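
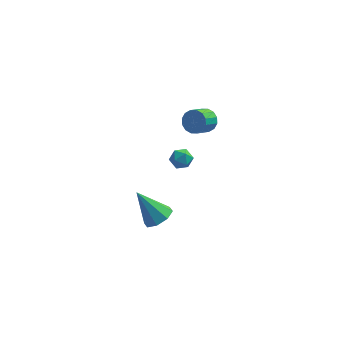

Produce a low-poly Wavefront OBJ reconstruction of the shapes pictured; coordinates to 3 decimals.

v 3.859 2.453 2.28
v 4.479 2.366 2.674
v 3.942 1.519 3.333
v 3.321 1.607 2.94
v 4.281 2.636 2.86
v 3.744 1.79 3.519
v 3.97 2.857 2.89
v 3.433 2.011 3.549
v 3.629 2.97 2.757
v 3.092 2.124 3.416
v 3.35 2.945 2.497
v 2.812 2.098 3.156
v 3.207 2.788 2.178
v 2.669 1.941 2.837
v 3.238 2.541 1.887
v 2.701 1.694 2.546
v 3.436 2.27 1.701
v 2.899 1.424 2.36
v 3.747 2.049 1.671
v 3.21 1.203 2.33
v 4.088 1.936 1.804
v 3.551 1.09 2.463
v 4.368 1.962 2.064
v 3.83 1.115 2.723
v 4.511 2.119 2.383
v 3.973 1.272 3.042
v 1.516 0.704 -4.854
v 2.055 0.158 -4.346
v 0.304 1.116 -3.126
v 2.276 0.827 -4.35
v 2.052 1.423 -4.649
v 1.514 1.599 -5.068
v 0.977 1.25 -5.362
v 0.756 0.582 -5.358
v 0.98 -0.015 -5.058
v 1.518 -0.19 -4.639
v 2.349 2.008 -0.262
v 2.985 1.925 -0.528
v 2.375 0.955 0.128
v 3.011 0.872 -0.138
v 2.913 1.298 0.401
v 2.897 1.949 0.16
v 2.463 0.931 -0.56
v 2.447 1.582 -0.801
v 3.055 1.259 -0.712
v 3.333 1.486 -0.119
v 2.027 1.394 -0.281
v 2.305 1.621 0.312
f 2 1 5
f 2 5 3
f 3 5 6
f 3 6 4
f 5 1 7
f 5 7 6
f 6 7 8
f 6 8 4
f 7 1 9
f 7 9 8
f 8 9 10
f 8 10 4
f 9 1 11
f 9 11 10
f 10 11 12
f 10 12 4
f 11 1 13
f 11 13 12
f 12 13 14
f 12 14 4
f 13 1 15
f 13 15 14
f 14 15 16
f 14 16 4
f 15 1 17
f 15 17 16
f 16 17 18
f 16 18 4
f 17 1 19
f 17 19 18
f 18 19 20
f 18 20 4
f 19 1 21
f 19 21 20
f 20 21 22
f 20 22 4
f 21 1 23
f 21 23 22
f 22 23 24
f 22 24 4
f 23 1 25
f 23 25 24
f 24 25 26
f 24 26 4
f 25 1 2
f 25 2 26
f 26 2 3
f 26 3 4
f 28 27 30
f 28 30 29
f 30 27 31
f 30 31 29
f 31 27 32
f 31 32 29
f 32 27 33
f 32 33 29
f 33 27 34
f 33 34 29
f 34 27 35
f 34 35 29
f 35 27 36
f 35 36 29
f 36 27 28
f 36 28 29
f 37 48 42
f 37 42 38
f 37 38 44
f 37 44 47
f 37 47 48
f 38 42 46
f 42 48 41
f 48 47 39
f 47 44 43
f 44 38 45
f 40 46 41
f 40 41 39
f 40 39 43
f 40 43 45
f 40 45 46
f 41 46 42
f 39 41 48
f 43 39 47
f 45 43 44
f 46 45 38



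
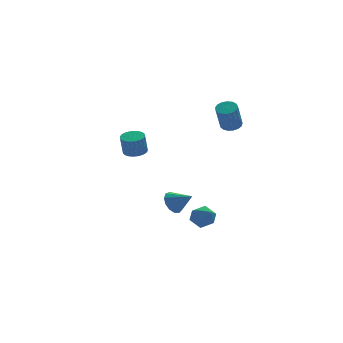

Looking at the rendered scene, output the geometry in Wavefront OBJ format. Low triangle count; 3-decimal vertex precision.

v 2.007 0.357 3.027
v 2.526 0.381 3.209
v 2.071 -0.033 4.555
v 1.553 -0.057 4.373
v 2.432 0.624 3.253
v 1.978 0.209 4.599
v 2.242 0.805 3.244
v 1.787 0.39 4.59
v 1.997 0.884 3.186
v 1.543 0.469 4.532
v 1.755 0.842 3.091
v 1.301 0.427 4.437
v 1.571 0.689 2.982
v 1.116 0.275 4.328
v 1.487 0.46 2.883
v 1.032 0.046 4.229
v 1.521 0.208 2.817
v 1.067 -0.207 4.163
v 1.668 -0.01 2.799
v 1.213 -0.425 4.145
v 1.892 -0.144 2.833
v 1.437 -0.559 4.179
v 2.142 -0.163 2.912
v 1.687 -0.578 4.258
v 2.362 -0.063 3.017
v 1.907 -0.478 4.363
v 2.5 0.133 3.124
v 2.046 -0.281 4.47
v -0.609 -0.955 -1.811
v 0.047 -0.939 -2.096
v -0.647 -2.101 -1.964
v 0.009 -2.085 -2.249
v -0.081 -1.952 -1.553
v -0.058 -1.244 -1.458
v -0.542 -1.796 -2.602
v -0.519 -1.088 -2.507
v 0.088 -1.459 -2.585
v 0.373 -1.555 -1.937
v -0.973 -1.485 -2.123
v -0.688 -1.581 -1.475
v -3.397 -0.687 2.522
v -2.899 -0.999 2.574
v -3.085 -1.125 3.61
v -3.583 -0.813 3.558
v -2.822 -0.786 2.614
v -3.009 -0.911 3.649
v -2.833 -0.557 2.639
v -3.02 -0.683 3.675
v -2.93 -0.349 2.647
v -3.117 -0.474 3.683
v -3.098 -0.192 2.636
v -3.284 -0.317 3.672
v -3.311 -0.11 2.607
v -3.498 -0.235 3.643
v -3.537 -0.116 2.566
v -3.724 -0.241 3.602
v -3.742 -0.209 2.518
v -3.929 -0.335 3.554
v -3.895 -0.375 2.47
v -4.081 -0.501 3.506
v -3.971 -0.589 2.431
v -4.158 -0.714 3.466
v -3.96 -0.817 2.405
v -4.147 -0.943 3.441
v -3.863 -1.026 2.397
v -4.05 -1.151 3.433
v -3.696 -1.183 2.408
v -3.882 -1.308 3.444
v -3.482 -1.265 2.437
v -3.669 -1.39 3.473
v -3.256 -1.259 2.478
v -3.443 -1.384 3.514
v -3.051 -1.165 2.526
v -3.238 -1.291 3.562
v -0.08 2.599 -2.874
v 0.364 2.529 -3.424
v 0.6 1.821 -2.226
v 0.504 2.833 -3.205
v 0.458 3.063 -2.881
v 0.241 3.146 -2.555
v -0.077 3.055 -2.33
v -0.397 2.819 -2.278
v -0.615 2.514 -2.416
v -0.664 2.235 -2.699
v -0.527 2.072 -3.038
v -0.248 2.077 -3.325
v 0.084 2.247 -3.469
f 2 1 5
f 2 5 3
f 3 5 6
f 3 6 4
f 5 1 7
f 5 7 6
f 6 7 8
f 6 8 4
f 7 1 9
f 7 9 8
f 8 9 10
f 8 10 4
f 9 1 11
f 9 11 10
f 10 11 12
f 10 12 4
f 11 1 13
f 11 13 12
f 12 13 14
f 12 14 4
f 13 1 15
f 13 15 14
f 14 15 16
f 14 16 4
f 15 1 17
f 15 17 16
f 16 17 18
f 16 18 4
f 17 1 19
f 17 19 18
f 18 19 20
f 18 20 4
f 19 1 21
f 19 21 20
f 20 21 22
f 20 22 4
f 21 1 23
f 21 23 22
f 22 23 24
f 22 24 4
f 23 1 25
f 23 25 24
f 24 25 26
f 24 26 4
f 25 1 27
f 25 27 26
f 26 27 28
f 26 28 4
f 27 1 2
f 27 2 28
f 28 2 3
f 28 3 4
f 29 40 34
f 29 34 30
f 29 30 36
f 29 36 39
f 29 39 40
f 30 34 38
f 34 40 33
f 40 39 31
f 39 36 35
f 36 30 37
f 32 38 33
f 32 33 31
f 32 31 35
f 32 35 37
f 32 37 38
f 33 38 34
f 31 33 40
f 35 31 39
f 37 35 36
f 38 37 30
f 42 41 45
f 42 45 43
f 43 45 46
f 43 46 44
f 45 41 47
f 45 47 46
f 46 47 48
f 46 48 44
f 47 41 49
f 47 49 48
f 48 49 50
f 48 50 44
f 49 41 51
f 49 51 50
f 50 51 52
f 50 52 44
f 51 41 53
f 51 53 52
f 52 53 54
f 52 54 44
f 53 41 55
f 53 55 54
f 54 55 56
f 54 56 44
f 55 41 57
f 55 57 56
f 56 57 58
f 56 58 44
f 57 41 59
f 57 59 58
f 58 59 60
f 58 60 44
f 59 41 61
f 59 61 60
f 60 61 62
f 60 62 44
f 61 41 63
f 61 63 62
f 62 63 64
f 62 64 44
f 63 41 65
f 63 65 64
f 64 65 66
f 64 66 44
f 65 41 67
f 65 67 66
f 66 67 68
f 66 68 44
f 67 41 69
f 67 69 68
f 68 69 70
f 68 70 44
f 69 41 71
f 69 71 70
f 70 71 72
f 70 72 44
f 71 41 73
f 71 73 72
f 72 73 74
f 72 74 44
f 73 41 42
f 73 42 74
f 74 42 43
f 74 43 44
f 76 75 78
f 76 78 77
f 78 75 79
f 78 79 77
f 79 75 80
f 79 80 77
f 80 75 81
f 80 81 77
f 81 75 82
f 81 82 77
f 82 75 83
f 82 83 77
f 83 75 84
f 83 84 77
f 84 75 85
f 84 85 77
f 85 75 86
f 85 86 77
f 86 75 87
f 86 87 77
f 87 75 76
f 87 76 77



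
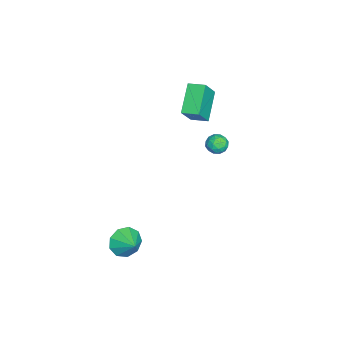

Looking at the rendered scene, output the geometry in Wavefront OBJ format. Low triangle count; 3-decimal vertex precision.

v 3.393 -2.577 -3.053
v 4.073 -2.933 -3.629
v 4.207 -1.903 -2.507
v 3.81 -2.395 -3.899
v 3.351 -1.942 -3.773
v 2.912 -1.786 -3.31
v 2.698 -2 -2.728
v 2.808 -2.484 -2.297
v 3.193 -3.011 -2.221
v 3.67 -3.335 -2.534
v 4.018 -3.304 -3.09
v -4.681 -0.004 3.029
v -3.76 -0.389 4.343
v -4.494 0.986 3.188
v -3.573 0.601 4.502
v -3.087 -0.121 1.878
v -2.166 -0.506 3.192
v -2.9 0.869 2.037
v -1.979 0.484 3.351
v 0.404 2.212 3.76
v 1.015 2.24 3.534
v 0.225 1.36 3.166
v 0.836 1.388 2.94
v 0.725 1.227 3.562
v 0.836 1.754 3.929
v 0.404 1.846 2.771
v 0.515 2.373 3.138
v 1.015 2.014 2.923
v 1.213 1.631 3.412
v 0.027 1.969 3.288
v 0.225 1.586 3.777
v 0.726 2.301 3.699
v 0.514 1.299 3.001
v 0.449 1.204 3.366
v 0.808 1.221 3.234
v 0.62 2.015 3.931
v 0.979 2.032 3.799
v 0.808 1.436 3.815
v 0.261 1.568 2.901
v 0.62 1.585 2.769
v 0.432 2.379 3.466
v 0.791 2.396 3.334
v 0.432 2.164 2.885
v 1.085 2.185 3.207
v 0.979 1.684 2.858
v 0.726 1.953 2.759
v 0.791 2.263 2.974
v 1.201 1.96 3.495
v 1.095 1.459 3.146
v 1.03 1.364 3.511
v 1.096 1.674 3.727
v 1.201 1.827 3.136
v 0.145 2.141 3.554
v 0.039 1.64 3.205
v 0.144 1.926 2.973
v 0.21 2.236 3.189
v 0.261 1.916 3.842
v 0.155 1.415 3.493
v 0.449 1.337 3.726
v 0.514 1.647 3.941
v 0.039 1.773 3.564
f 2 1 4
f 2 4 3
f 4 1 5
f 4 5 3
f 5 1 6
f 5 6 3
f 6 1 7
f 6 7 3
f 7 1 8
f 7 8 3
f 8 1 9
f 8 9 3
f 9 1 10
f 9 10 3
f 10 1 11
f 10 11 3
f 11 1 2
f 11 2 3
f 13 15 12
f 16 13 12
f 12 15 14
f 14 16 12
f 13 19 15
f 17 13 16
f 17 19 13
f 15 19 14
f 18 16 14
f 14 19 18
f 18 17 16
f 19 17 18
f 20 57 36
f 57 31 60
f 36 60 25
f 57 60 36
f 20 36 32
f 36 25 37
f 32 37 21
f 36 37 32
f 20 32 41
f 32 21 42
f 41 42 27
f 32 42 41
f 20 41 53
f 41 27 56
f 53 56 30
f 41 56 53
f 20 53 57
f 53 30 61
f 57 61 31
f 53 61 57
f 21 37 48
f 37 25 51
f 48 51 29
f 37 51 48
f 25 60 38
f 60 31 59
f 38 59 24
f 60 59 38
f 31 61 58
f 61 30 54
f 58 54 22
f 61 54 58
f 30 56 55
f 56 27 43
f 55 43 26
f 56 43 55
f 27 42 47
f 42 21 44
f 47 44 28
f 42 44 47
f 23 49 35
f 49 29 50
f 35 50 24
f 49 50 35
f 23 35 33
f 35 24 34
f 33 34 22
f 35 34 33
f 23 33 40
f 33 22 39
f 40 39 26
f 33 39 40
f 23 40 45
f 40 26 46
f 45 46 28
f 40 46 45
f 23 45 49
f 45 28 52
f 49 52 29
f 45 52 49
f 24 50 38
f 50 29 51
f 38 51 25
f 50 51 38
f 22 34 58
f 34 24 59
f 58 59 31
f 34 59 58
f 26 39 55
f 39 22 54
f 55 54 30
f 39 54 55
f 28 46 47
f 46 26 43
f 47 43 27
f 46 43 47
f 29 52 48
f 52 28 44
f 48 44 21
f 52 44 48



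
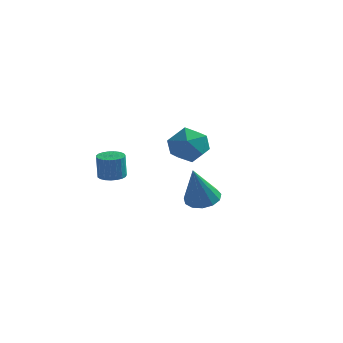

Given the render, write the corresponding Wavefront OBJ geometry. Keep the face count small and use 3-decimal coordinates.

v 3.705 0.087 1.332
v 4.09 0.689 1.619
v 3.575 -0.687 3.128
v 3.67 0.794 1.634
v 3.26 0.675 1.553
v 2.992 0.37 1.402
v 2.95 -0.026 1.229
v 3.148 -0.385 1.088
v 3.522 -0.595 1.025
v 3.955 -0.588 1.059
v 4.308 -0.367 1.18
v 4.469 -0.002 1.349
v 4.388 0.392 1.513
v 0.596 -1.808 2.831
v 1.175 -1.797 2.847
v 1.144 -1.84 3.946
v 0.564 -1.852 3.929
v 1.12 -1.562 2.855
v 1.089 -1.605 3.954
v 0.974 -1.37 2.859
v 0.943 -1.413 3.957
v 0.763 -1.254 2.857
v 0.732 -1.297 3.956
v 0.523 -1.233 2.851
v 0.492 -1.277 3.95
v 0.295 -1.312 2.842
v 0.264 -1.356 3.941
v 0.119 -1.477 2.83
v 0.088 -1.521 3.929
v 0.026 -1.699 2.819
v -0.005 -1.743 3.918
v 0.031 -1.94 2.809
v 0 -1.984 3.908
v 0.134 -2.158 2.804
v 0.103 -2.202 3.902
v 0.316 -2.316 2.803
v 0.285 -2.359 3.901
v 0.547 -2.386 2.806
v 0.516 -2.429 3.905
v 0.786 -2.356 2.814
v 0.755 -2.399 3.913
v 0.992 -2.231 2.825
v 0.961 -2.275 3.924
v 1.13 -2.033 2.837
v 1.099 -2.077 3.936
v 1.953 4.374 3.183
v 2.596 3.587 3.352
v 1.044 3.413 2.168
v 1.687 2.626 2.337
v 1.072 2.961 3.093
v 1.634 3.555 3.721
v 2.006 3.445 1.799
v 2.568 4.039 2.427
v 2.628 3.013 2.497
v 2.052 2.714 3.297
v 1.588 4.286 2.223
v 1.012 3.987 3.023
f 2 1 4
f 2 4 3
f 4 1 5
f 4 5 3
f 5 1 6
f 5 6 3
f 6 1 7
f 6 7 3
f 7 1 8
f 7 8 3
f 8 1 9
f 8 9 3
f 9 1 10
f 9 10 3
f 10 1 11
f 10 11 3
f 11 1 12
f 11 12 3
f 12 1 13
f 12 13 3
f 13 1 2
f 13 2 3
f 15 14 18
f 15 18 16
f 16 18 19
f 16 19 17
f 18 14 20
f 18 20 19
f 19 20 21
f 19 21 17
f 20 14 22
f 20 22 21
f 21 22 23
f 21 23 17
f 22 14 24
f 22 24 23
f 23 24 25
f 23 25 17
f 24 14 26
f 24 26 25
f 25 26 27
f 25 27 17
f 26 14 28
f 26 28 27
f 27 28 29
f 27 29 17
f 28 14 30
f 28 30 29
f 29 30 31
f 29 31 17
f 30 14 32
f 30 32 31
f 31 32 33
f 31 33 17
f 32 14 34
f 32 34 33
f 33 34 35
f 33 35 17
f 34 14 36
f 34 36 35
f 35 36 37
f 35 37 17
f 36 14 38
f 36 38 37
f 37 38 39
f 37 39 17
f 38 14 40
f 38 40 39
f 39 40 41
f 39 41 17
f 40 14 42
f 40 42 41
f 41 42 43
f 41 43 17
f 42 14 44
f 42 44 43
f 43 44 45
f 43 45 17
f 44 14 15
f 44 15 45
f 45 15 16
f 45 16 17
f 46 57 51
f 46 51 47
f 46 47 53
f 46 53 56
f 46 56 57
f 47 51 55
f 51 57 50
f 57 56 48
f 56 53 52
f 53 47 54
f 49 55 50
f 49 50 48
f 49 48 52
f 49 52 54
f 49 54 55
f 50 55 51
f 48 50 57
f 52 48 56
f 54 52 53
f 55 54 47



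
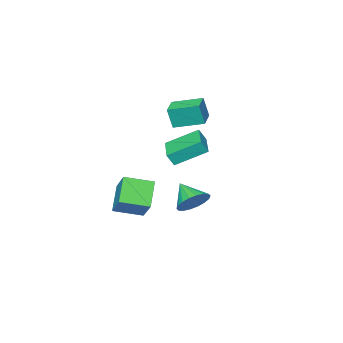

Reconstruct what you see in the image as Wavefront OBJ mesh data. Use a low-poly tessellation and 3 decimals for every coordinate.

v -1.575 0.634 -4.266
v -0.989 0.061 -4.922
v -1.765 -0.674 -3.294
v -0.673 0.235 -4.625
v -0.535 0.489 -4.258
v -0.604 0.771 -3.892
v -0.864 1.026 -3.6
v -1.266 1.203 -3.44
v -1.729 1.268 -3.443
v -2.161 1.207 -3.61
v -2.477 1.032 -3.906
v -2.615 0.779 -4.274
v -2.546 0.497 -4.64
v -2.285 0.242 -4.932
v -1.884 0.064 -5.092
v -1.421 -0 -5.089
v 1.196 1.922 0.754
v 1.527 1.701 1.471
v -0.114 3.114 1.726
v 0.216 2.892 2.443
v 2.424 3.368 0.637
v 2.754 3.146 1.354
v 1.113 4.559 1.609
v 1.444 4.338 2.326
v -0.787 0.174 2.156
v -0.556 -0.041 3.448
v -1.816 1.566 2.572
v -1.585 1.35 3.864
v 0.345 1.03 2.096
v 0.576 0.814 3.388
v -0.684 2.421 2.512
v -0.453 2.206 3.804
v 1.924 0.399 -4.247
v 0.853 -0.44 -2.979
v 2.474 1.587 -2.997
v 1.403 0.747 -1.729
v 3.237 -0.647 -3.831
v 2.166 -1.487 -2.563
v 3.787 0.54 -2.581
v 2.716 -0.299 -1.313
f 2 1 4
f 2 4 3
f 4 1 5
f 4 5 3
f 5 1 6
f 5 6 3
f 6 1 7
f 6 7 3
f 7 1 8
f 7 8 3
f 8 1 9
f 8 9 3
f 9 1 10
f 9 10 3
f 10 1 11
f 10 11 3
f 11 1 12
f 11 12 3
f 12 1 13
f 12 13 3
f 13 1 14
f 13 14 3
f 14 1 15
f 14 15 3
f 15 1 16
f 15 16 3
f 16 1 2
f 16 2 3
f 18 20 17
f 21 18 17
f 17 20 19
f 19 21 17
f 18 24 20
f 22 18 21
f 22 24 18
f 20 24 19
f 23 21 19
f 19 24 23
f 23 22 21
f 24 22 23
f 26 28 25
f 29 26 25
f 25 28 27
f 27 29 25
f 26 32 28
f 30 26 29
f 30 32 26
f 28 32 27
f 31 29 27
f 27 32 31
f 31 30 29
f 32 30 31
f 34 36 33
f 37 34 33
f 33 36 35
f 35 37 33
f 34 40 36
f 38 34 37
f 38 40 34
f 36 40 35
f 39 37 35
f 35 40 39
f 39 38 37
f 40 38 39



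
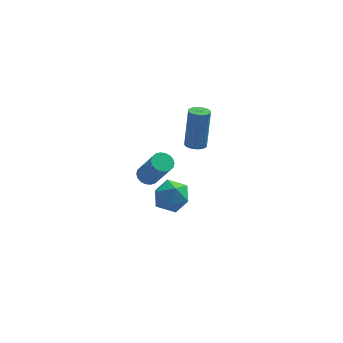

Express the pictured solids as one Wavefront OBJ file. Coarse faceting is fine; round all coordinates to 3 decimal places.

v -4.023 -4.183 0.457
v -3.479 -3.445 0.643
v -3.161 -4.515 -0.743
v -2.617 -3.777 -0.557
v -2.613 -4.517 0.016
v -3.146 -4.312 0.757
v -3.494 -3.648 -0.857
v -4.027 -3.443 -0.116
v -3.152 -3.114 -0.169
v -2.608 -3.651 0.37
v -4.032 -4.309 -0.47
v -3.488 -4.846 0.069
v -1.885 1.835 -1.444
v -1.447 2.129 -1.56
v -1.237 2.638 0.529
v -1.675 2.345 0.644
v -1.612 2.281 -1.58
v -1.401 2.79 0.508
v -1.823 2.355 -1.577
v -1.613 2.864 0.511
v -2.046 2.34 -1.551
v -1.836 2.849 0.538
v -2.241 2.237 -1.506
v -2.03 2.746 0.582
v -2.374 2.065 -1.451
v -2.164 2.574 0.638
v -2.423 1.853 -1.395
v -2.212 2.362 0.694
v -2.378 1.638 -1.347
v -2.168 2.148 0.742
v -2.249 1.458 -1.316
v -2.039 1.967 0.773
v -2.056 1.342 -1.307
v -1.846 1.851 0.782
v -1.834 1.312 -1.322
v -1.624 1.821 0.767
v -1.621 1.372 -1.358
v -1.411 1.881 0.731
v -1.454 1.513 -1.409
v -1.243 2.022 0.68
v -1.361 1.709 -1.466
v -1.15 2.218 0.622
v -1.358 1.927 -1.52
v -1.148 2.436 0.569
v -4.241 -0.375 -1.687
v -3.769 -0.541 -1.96
v -3.107 -1.351 -0.326
v -3.579 -1.185 -0.053
v -3.705 -0.311 -1.872
v -3.044 -1.122 -0.238
v -3.748 -0.095 -1.747
v -3.087 -0.905 -0.114
v -3.888 0.067 -1.611
v -3.227 -0.744 0.023
v -4.098 0.14 -1.489
v -3.437 -0.67 0.145
v -4.336 0.112 -1.407
v -3.675 -0.698 0.227
v -4.556 -0.012 -1.38
v -3.894 -0.823 0.254
v -4.713 -0.209 -1.414
v -4.051 -1.019 0.22
v -4.776 -0.438 -1.502
v -4.115 -1.249 0.132
v -4.733 -0.655 -1.626
v -4.072 -1.465 0.007
v -4.593 -0.816 -1.763
v -3.932 -1.627 -0.129
v -4.383 -0.89 -1.885
v -3.722 -1.7 -0.251
v -4.145 -0.862 -1.967
v -3.484 -1.672 -0.333
v -3.926 -0.737 -1.994
v -3.264 -1.548 -0.36
f 1 12 6
f 1 6 2
f 1 2 8
f 1 8 11
f 1 11 12
f 2 6 10
f 6 12 5
f 12 11 3
f 11 8 7
f 8 2 9
f 4 10 5
f 4 5 3
f 4 3 7
f 4 7 9
f 4 9 10
f 5 10 6
f 3 5 12
f 7 3 11
f 9 7 8
f 10 9 2
f 14 13 17
f 14 17 15
f 15 17 18
f 15 18 16
f 17 13 19
f 17 19 18
f 18 19 20
f 18 20 16
f 19 13 21
f 19 21 20
f 20 21 22
f 20 22 16
f 21 13 23
f 21 23 22
f 22 23 24
f 22 24 16
f 23 13 25
f 23 25 24
f 24 25 26
f 24 26 16
f 25 13 27
f 25 27 26
f 26 27 28
f 26 28 16
f 27 13 29
f 27 29 28
f 28 29 30
f 28 30 16
f 29 13 31
f 29 31 30
f 30 31 32
f 30 32 16
f 31 13 33
f 31 33 32
f 32 33 34
f 32 34 16
f 33 13 35
f 33 35 34
f 34 35 36
f 34 36 16
f 35 13 37
f 35 37 36
f 36 37 38
f 36 38 16
f 37 13 39
f 37 39 38
f 38 39 40
f 38 40 16
f 39 13 41
f 39 41 40
f 40 41 42
f 40 42 16
f 41 13 43
f 41 43 42
f 42 43 44
f 42 44 16
f 43 13 14
f 43 14 44
f 44 14 15
f 44 15 16
f 46 45 49
f 46 49 47
f 47 49 50
f 47 50 48
f 49 45 51
f 49 51 50
f 50 51 52
f 50 52 48
f 51 45 53
f 51 53 52
f 52 53 54
f 52 54 48
f 53 45 55
f 53 55 54
f 54 55 56
f 54 56 48
f 55 45 57
f 55 57 56
f 56 57 58
f 56 58 48
f 57 45 59
f 57 59 58
f 58 59 60
f 58 60 48
f 59 45 61
f 59 61 60
f 60 61 62
f 60 62 48
f 61 45 63
f 61 63 62
f 62 63 64
f 62 64 48
f 63 45 65
f 63 65 64
f 64 65 66
f 64 66 48
f 65 45 67
f 65 67 66
f 66 67 68
f 66 68 48
f 67 45 69
f 67 69 68
f 68 69 70
f 68 70 48
f 69 45 71
f 69 71 70
f 70 71 72
f 70 72 48
f 71 45 73
f 71 73 72
f 72 73 74
f 72 74 48
f 73 45 46
f 73 46 74
f 74 46 47
f 74 47 48



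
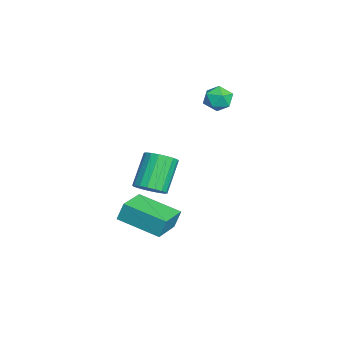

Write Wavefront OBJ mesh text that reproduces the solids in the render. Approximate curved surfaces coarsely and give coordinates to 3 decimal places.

v 4.323 -3.247 0.014
v 4.743 -3.665 0.491
v 3.696 -3.151 1.862
v 3.277 -2.733 1.386
v 4.898 -3.365 0.497
v 3.851 -2.851 1.869
v 4.94 -3.041 0.408
v 3.893 -2.527 1.779
v 4.86 -2.758 0.241
v 3.813 -2.244 1.612
v 4.673 -2.572 0.029
v 3.626 -2.058 1.4
v 4.417 -2.52 -0.186
v 3.371 -2.006 1.185
v 4.143 -2.612 -0.362
v 3.096 -2.098 1.01
v 3.904 -2.829 -0.462
v 2.857 -2.315 0.909
v 3.749 -3.129 -0.469
v 2.702 -2.615 0.903
v 3.707 -3.453 -0.379
v 2.66 -2.939 0.992
v 3.787 -3.736 -0.212
v 2.74 -3.222 1.159
v 3.974 -3.922 0
v 2.927 -3.408 1.371
v 4.229 -3.974 0.215
v 3.183 -3.46 1.586
v 4.504 -3.882 0.39
v 3.457 -3.368 1.762
v 1.22 -3.959 -3.135
v 1.174 -3.653 -2.216
v 2.19 -2.156 -3.687
v 2.144 -1.85 -2.768
v 2.676 -4.65 -2.832
v 2.63 -4.344 -1.913
v 3.646 -2.847 -3.384
v 3.6 -2.541 -2.465
v -1.148 0.131 3
v -0.742 0.387 2.414
v -0.258 -0.667 3.266
v 0.148 -0.411 2.68
v 0.039 0.029 3.287
v -0.511 0.522 3.122
v -0.489 -0.802 2.558
v -1.039 -0.309 2.393
v -0.335 -0.19 2.141
v -0.009 0.324 2.591
v -0.991 -0.604 3.089
v -0.665 -0.09 3.539
f 2 1 5
f 2 5 3
f 3 5 6
f 3 6 4
f 5 1 7
f 5 7 6
f 6 7 8
f 6 8 4
f 7 1 9
f 7 9 8
f 8 9 10
f 8 10 4
f 9 1 11
f 9 11 10
f 10 11 12
f 10 12 4
f 11 1 13
f 11 13 12
f 12 13 14
f 12 14 4
f 13 1 15
f 13 15 14
f 14 15 16
f 14 16 4
f 15 1 17
f 15 17 16
f 16 17 18
f 16 18 4
f 17 1 19
f 17 19 18
f 18 19 20
f 18 20 4
f 19 1 21
f 19 21 20
f 20 21 22
f 20 22 4
f 21 1 23
f 21 23 22
f 22 23 24
f 22 24 4
f 23 1 25
f 23 25 24
f 24 25 26
f 24 26 4
f 25 1 27
f 25 27 26
f 26 27 28
f 26 28 4
f 27 1 29
f 27 29 28
f 28 29 30
f 28 30 4
f 29 1 2
f 29 2 30
f 30 2 3
f 30 3 4
f 32 34 31
f 35 32 31
f 31 34 33
f 33 35 31
f 32 38 34
f 36 32 35
f 36 38 32
f 34 38 33
f 37 35 33
f 33 38 37
f 37 36 35
f 38 36 37
f 39 50 44
f 39 44 40
f 39 40 46
f 39 46 49
f 39 49 50
f 40 44 48
f 44 50 43
f 50 49 41
f 49 46 45
f 46 40 47
f 42 48 43
f 42 43 41
f 42 41 45
f 42 45 47
f 42 47 48
f 43 48 44
f 41 43 50
f 45 41 49
f 47 45 46
f 48 47 40



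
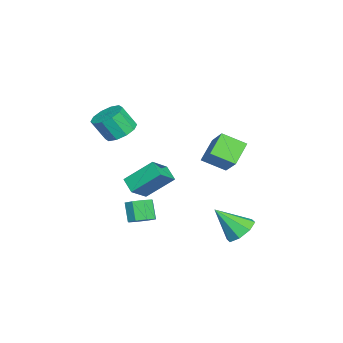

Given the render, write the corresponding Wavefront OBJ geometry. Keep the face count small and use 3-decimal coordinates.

v 3.562 -1.693 -3.642
v 4.252 -1.914 -3.257
v 3.548 -2.227 -2.174
v 2.858 -2.007 -2.558
v 4.113 -1.308 -3.173
v 3.409 -1.621 -2.089
v 3.652 -0.928 -3.363
v 2.947 -1.241 -2.279
v 3.138 -0.996 -3.716
v 2.433 -1.309 -2.632
v 2.872 -1.473 -4.026
v 2.168 -1.786 -2.943
v 3.011 -2.079 -4.111
v 2.307 -2.392 -3.027
v 3.473 -2.459 -3.921
v 2.768 -2.772 -2.837
v 3.987 -2.391 -3.568
v 3.282 -2.704 -2.484
v -0.325 0.924 -0.748
v -1.556 1.375 0.238
v -0.385 2.349 -1.474
v -1.615 2.8 -0.487
v 1.015 1.66 0.587
v -0.215 2.111 1.574
v 0.956 3.085 -0.138
v -0.275 3.536 0.848
v 2.843 3.684 -4.319
v 3.64 3.194 -4.797
v 2.877 2.216 -2.761
v 3.89 3.753 -4.276
v 3.527 4.271 -3.78
v 2.764 4.445 -3.6
v 2.047 4.173 -3.84
v 1.796 3.615 -4.361
v 2.159 3.097 -4.857
v 2.923 2.923 -5.038
v 0.965 -3.241 -1.994
v 0.664 -1.639 -0.591
v -0.116 -2.622 -2.932
v -0.417 -1.02 -1.53
v 1.757 -2.64 -2.51
v 1.456 -1.038 -1.108
v 0.676 -2.021 -3.449
v 0.375 -0.419 -2.046
v 1.661 -3.194 2.205
v 2.436 -3.737 1.825
v 2.534 -4.529 3.154
v 1.759 -3.986 3.535
v 2.676 -3.229 2.11
v 2.774 -4.02 3.44
v 2.528 -2.707 2.432
v 2.626 -3.498 3.761
v 2.049 -2.371 2.667
v 2.147 -3.163 3.996
v 1.422 -2.35 2.726
v 1.519 -3.142 4.055
v 0.886 -2.651 2.586
v 0.984 -3.443 3.915
v 0.646 -3.16 2.3
v 0.744 -3.951 3.63
v 0.794 -3.682 1.979
v 0.892 -4.473 3.308
v 1.273 -4.017 1.744
v 1.371 -4.809 3.073
v 1.901 -4.038 1.685
v 1.998 -4.83 3.014
f 2 1 5
f 2 5 3
f 3 5 6
f 3 6 4
f 5 1 7
f 5 7 6
f 6 7 8
f 6 8 4
f 7 1 9
f 7 9 8
f 8 9 10
f 8 10 4
f 9 1 11
f 9 11 10
f 10 11 12
f 10 12 4
f 11 1 13
f 11 13 12
f 12 13 14
f 12 14 4
f 13 1 15
f 13 15 14
f 14 15 16
f 14 16 4
f 15 1 17
f 15 17 16
f 16 17 18
f 16 18 4
f 17 1 2
f 17 2 18
f 18 2 3
f 18 3 4
f 20 22 19
f 23 20 19
f 19 22 21
f 21 23 19
f 20 26 22
f 24 20 23
f 24 26 20
f 22 26 21
f 25 23 21
f 21 26 25
f 25 24 23
f 26 24 25
f 28 27 30
f 28 30 29
f 30 27 31
f 30 31 29
f 31 27 32
f 31 32 29
f 32 27 33
f 32 33 29
f 33 27 34
f 33 34 29
f 34 27 35
f 34 35 29
f 35 27 36
f 35 36 29
f 36 27 28
f 36 28 29
f 38 40 37
f 41 38 37
f 37 40 39
f 39 41 37
f 38 44 40
f 42 38 41
f 42 44 38
f 40 44 39
f 43 41 39
f 39 44 43
f 43 42 41
f 44 42 43
f 46 45 49
f 46 49 47
f 47 49 50
f 47 50 48
f 49 45 51
f 49 51 50
f 50 51 52
f 50 52 48
f 51 45 53
f 51 53 52
f 52 53 54
f 52 54 48
f 53 45 55
f 53 55 54
f 54 55 56
f 54 56 48
f 55 45 57
f 55 57 56
f 56 57 58
f 56 58 48
f 57 45 59
f 57 59 58
f 58 59 60
f 58 60 48
f 59 45 61
f 59 61 60
f 60 61 62
f 60 62 48
f 61 45 63
f 61 63 62
f 62 63 64
f 62 64 48
f 63 45 65
f 63 65 64
f 64 65 66
f 64 66 48
f 65 45 46
f 65 46 66
f 66 46 47
f 66 47 48



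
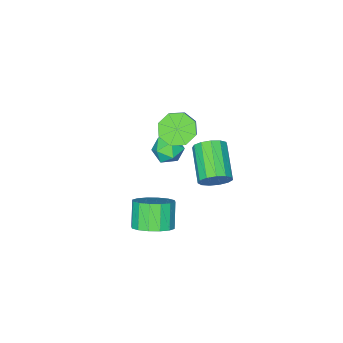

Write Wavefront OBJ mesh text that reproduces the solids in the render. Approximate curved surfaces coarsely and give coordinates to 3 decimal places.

v -2.697 -0.594 1.836
v -2.251 -1.293 2.024
v -1.357 -0.365 3.352
v -1.803 0.334 3.164
v -1.961 -0.926 1.572
v -1.066 0.002 2.9
v -2.101 -0.365 1.275
v -1.207 0.563 2.602
v -2.591 0.062 1.306
v -1.697 0.99 2.634
v -3.143 0.105 1.648
v -2.249 1.033 2.976
v -3.434 -0.262 2.1
v -2.539 0.666 3.428
v -3.293 -0.823 2.398
v -2.399 0.105 3.725
v -2.803 -1.25 2.366
v -1.909 -0.322 3.694
v -2.721 -0.639 -0.617
v -2.304 -0.474 0.031
v -2.916 -1.826 -0.191
v -2.499 -1.661 0.457
v -3.203 -1.324 0.345
v -3.083 -0.591 0.082
v -2.137 -1.709 -0.242
v -2.017 -0.976 -0.505
v -1.943 -1.136 0.263
v -2.602 -0.898 0.626
v -2.618 -1.402 -0.786
v -3.277 -1.164 -0.423
v 1.288 2.275 -0.032
v 1.875 2.673 0.539
v 1.299 2.082 1.543
v 0.712 1.685 0.972
v 1.514 2.973 0.507
v 0.937 2.382 1.512
v 1.091 3.086 0.332
v 0.515 2.495 1.336
v 0.722 2.982 0.058
v 0.145 2.391 1.063
v 0.505 2.689 -0.239
v -0.072 2.098 0.765
v 0.497 2.285 -0.481
v -0.08 1.694 0.523
v 0.701 1.878 -0.603
v 0.125 1.287 0.401
v 1.063 1.578 -0.572
v 0.486 0.987 0.433
v 1.485 1.465 -0.396
v 0.909 0.874 0.608
v 1.855 1.569 -0.123
v 1.278 0.978 0.882
v 2.072 1.862 0.175
v 1.495 1.271 1.179
v 2.08 2.266 0.417
v 1.503 1.675 1.421
v -3.404 1.053 -1.247
v -3.046 0.546 -1.72
v -4.019 -0.88 -0.925
v -4.376 -0.373 -0.453
v -2.797 0.576 -1.36
v -3.769 -0.85 -0.565
v -2.74 0.758 -0.964
v -3.712 -0.668 -0.169
v -2.894 1.034 -0.658
v -3.866 -0.392 0.137
v -3.209 1.315 -0.539
v -4.182 -0.111 0.256
v -3.587 1.514 -0.645
v -4.559 0.088 0.15
v -3.906 1.566 -0.943
v -4.879 0.14 -0.148
v -4.066 1.455 -1.337
v -5.039 0.029 -0.542
v -4.016 1.216 -1.703
v -4.988 -0.209 -0.908
v -3.771 0.926 -1.924
v -4.743 -0.5 -1.129
v -3.41 0.676 -1.93
v -4.382 -0.75 -1.136
f 2 1 5
f 2 5 3
f 3 5 6
f 3 6 4
f 5 1 7
f 5 7 6
f 6 7 8
f 6 8 4
f 7 1 9
f 7 9 8
f 8 9 10
f 8 10 4
f 9 1 11
f 9 11 10
f 10 11 12
f 10 12 4
f 11 1 13
f 11 13 12
f 12 13 14
f 12 14 4
f 13 1 15
f 13 15 14
f 14 15 16
f 14 16 4
f 15 1 17
f 15 17 16
f 16 17 18
f 16 18 4
f 17 1 2
f 17 2 18
f 18 2 3
f 18 3 4
f 19 30 24
f 19 24 20
f 19 20 26
f 19 26 29
f 19 29 30
f 20 24 28
f 24 30 23
f 30 29 21
f 29 26 25
f 26 20 27
f 22 28 23
f 22 23 21
f 22 21 25
f 22 25 27
f 22 27 28
f 23 28 24
f 21 23 30
f 25 21 29
f 27 25 26
f 28 27 20
f 32 31 35
f 32 35 33
f 33 35 36
f 33 36 34
f 35 31 37
f 35 37 36
f 36 37 38
f 36 38 34
f 37 31 39
f 37 39 38
f 38 39 40
f 38 40 34
f 39 31 41
f 39 41 40
f 40 41 42
f 40 42 34
f 41 31 43
f 41 43 42
f 42 43 44
f 42 44 34
f 43 31 45
f 43 45 44
f 44 45 46
f 44 46 34
f 45 31 47
f 45 47 46
f 46 47 48
f 46 48 34
f 47 31 49
f 47 49 48
f 48 49 50
f 48 50 34
f 49 31 51
f 49 51 50
f 50 51 52
f 50 52 34
f 51 31 53
f 51 53 52
f 52 53 54
f 52 54 34
f 53 31 55
f 53 55 54
f 54 55 56
f 54 56 34
f 55 31 32
f 55 32 56
f 56 32 33
f 56 33 34
f 58 57 61
f 58 61 59
f 59 61 62
f 59 62 60
f 61 57 63
f 61 63 62
f 62 63 64
f 62 64 60
f 63 57 65
f 63 65 64
f 64 65 66
f 64 66 60
f 65 57 67
f 65 67 66
f 66 67 68
f 66 68 60
f 67 57 69
f 67 69 68
f 68 69 70
f 68 70 60
f 69 57 71
f 69 71 70
f 70 71 72
f 70 72 60
f 71 57 73
f 71 73 72
f 72 73 74
f 72 74 60
f 73 57 75
f 73 75 74
f 74 75 76
f 74 76 60
f 75 57 77
f 75 77 76
f 76 77 78
f 76 78 60
f 77 57 79
f 77 79 78
f 78 79 80
f 78 80 60
f 79 57 58
f 79 58 80
f 80 58 59
f 80 59 60



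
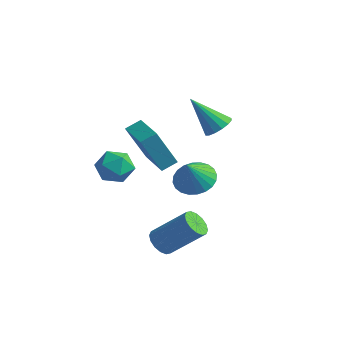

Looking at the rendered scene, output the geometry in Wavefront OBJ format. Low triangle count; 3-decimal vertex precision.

v -0.771 2.325 0.124
v -0.188 2.249 0.557
v -1.969 1.855 1.656
v -0.288 2.612 0.59
v -0.517 2.898 0.499
v -0.815 3.031 0.307
v -1.101 2.974 0.066
v -1.298 2.744 -0.159
v -1.355 2.401 -0.308
v -1.255 2.038 -0.342
v -1.026 1.752 -0.25
v -0.728 1.62 -0.059
v -0.442 1.676 0.182
v -0.245 1.906 0.407
v 0.333 -2.962 -3.958
v 0.753 -3.499 -4.063
v 2.047 -2.756 -2.687
v 1.627 -2.218 -2.582
v 0.86 -3.251 -4.297
v 2.154 -2.508 -2.921
v 0.825 -2.925 -4.44
v 2.119 -2.182 -3.064
v 0.658 -2.61 -4.454
v 1.953 -1.867 -3.078
v 0.405 -2.388 -4.335
v 1.699 -1.645 -2.959
v 0.132 -2.32 -4.115
v 1.426 -1.577 -2.739
v -0.087 -2.424 -3.853
v 1.207 -1.681 -2.477
v -0.194 -2.672 -3.619
v 1.1 -1.929 -2.243
v -0.159 -2.998 -3.476
v 1.135 -2.255 -2.1
v 0.007 -3.313 -3.462
v 1.302 -2.57 -2.086
v 0.261 -3.535 -3.581
v 1.555 -2.792 -2.205
v 0.534 -3.603 -3.801
v 1.828 -2.86 -2.425
v -4.041 1.342 -2.612
v -4.614 0.605 -0.653
v -3.713 2.029 -2.258
v -4.287 1.293 -0.299
v -2.453 0.507 -2.461
v -3.027 -0.229 -0.502
v -2.126 1.195 -2.107
v -2.699 0.458 -0.148
v -2.346 2.679 -4.026
v -1.334 2.661 -4.152
v -2.194 1.901 -2.694
v -1.381 3 -3.949
v -1.575 3.29 -3.757
v -1.886 3.487 -3.606
v -2.267 3.561 -3.519
v -2.66 3.501 -3.51
v -3.006 3.316 -3.579
v -3.251 3.034 -3.716
v -3.358 2.697 -3.9
v -3.311 2.359 -4.103
v -3.117 2.069 -4.295
v -2.806 1.871 -4.445
v -2.425 1.797 -4.532
v -2.032 1.857 -4.542
v -1.686 2.043 -4.473
v -1.441 2.325 -4.336
v -3.279 -2.151 -1.736
v -2.765 -1.424 -1.447
v -2.855 -2.936 -0.513
v -2.341 -2.209 -0.224
v -3.275 -2.152 -0.221
v -3.537 -1.667 -0.977
v -2.083 -2.693 -0.983
v -2.345 -2.208 -1.739
v -2.026 -1.759 -0.982
v -2.762 -1.425 -0.512
v -2.858 -2.935 -1.448
v -3.594 -2.601 -0.978
f 2 1 4
f 2 4 3
f 4 1 5
f 4 5 3
f 5 1 6
f 5 6 3
f 6 1 7
f 6 7 3
f 7 1 8
f 7 8 3
f 8 1 9
f 8 9 3
f 9 1 10
f 9 10 3
f 10 1 11
f 10 11 3
f 11 1 12
f 11 12 3
f 12 1 13
f 12 13 3
f 13 1 14
f 13 14 3
f 14 1 2
f 14 2 3
f 16 15 19
f 16 19 17
f 17 19 20
f 17 20 18
f 19 15 21
f 19 21 20
f 20 21 22
f 20 22 18
f 21 15 23
f 21 23 22
f 22 23 24
f 22 24 18
f 23 15 25
f 23 25 24
f 24 25 26
f 24 26 18
f 25 15 27
f 25 27 26
f 26 27 28
f 26 28 18
f 27 15 29
f 27 29 28
f 28 29 30
f 28 30 18
f 29 15 31
f 29 31 30
f 30 31 32
f 30 32 18
f 31 15 33
f 31 33 32
f 32 33 34
f 32 34 18
f 33 15 35
f 33 35 34
f 34 35 36
f 34 36 18
f 35 15 37
f 35 37 36
f 36 37 38
f 36 38 18
f 37 15 39
f 37 39 38
f 38 39 40
f 38 40 18
f 39 15 16
f 39 16 40
f 40 16 17
f 40 17 18
f 42 44 41
f 45 42 41
f 41 44 43
f 43 45 41
f 42 48 44
f 46 42 45
f 46 48 42
f 44 48 43
f 47 45 43
f 43 48 47
f 47 46 45
f 48 46 47
f 50 49 52
f 50 52 51
f 52 49 53
f 52 53 51
f 53 49 54
f 53 54 51
f 54 49 55
f 54 55 51
f 55 49 56
f 55 56 51
f 56 49 57
f 56 57 51
f 57 49 58
f 57 58 51
f 58 49 59
f 58 59 51
f 59 49 60
f 59 60 51
f 60 49 61
f 60 61 51
f 61 49 62
f 61 62 51
f 62 49 63
f 62 63 51
f 63 49 64
f 63 64 51
f 64 49 65
f 64 65 51
f 65 49 66
f 65 66 51
f 66 49 50
f 66 50 51
f 67 78 72
f 67 72 68
f 67 68 74
f 67 74 77
f 67 77 78
f 68 72 76
f 72 78 71
f 78 77 69
f 77 74 73
f 74 68 75
f 70 76 71
f 70 71 69
f 70 69 73
f 70 73 75
f 70 75 76
f 71 76 72
f 69 71 78
f 73 69 77
f 75 73 74
f 76 75 68



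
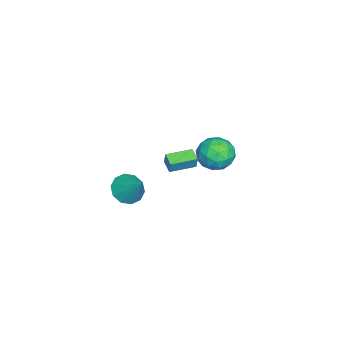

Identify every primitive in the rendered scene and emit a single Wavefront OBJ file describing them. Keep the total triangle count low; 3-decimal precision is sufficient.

v -3.68 1.175 -2.993
v -2.818 0.268 -3.005
v -5.122 -0.188 -3.395
v -4.26 -1.095 -3.407
v -4.554 -0.527 -2.332
v -3.664 0.316 -2.084
v -4.276 -0.236 -4.316
v -3.386 0.607 -4.068
v -3.187 -0.604 -3.823
v -3.359 -0.784 -2.597
v -4.581 0.864 -3.803
v -4.753 0.684 -2.577
v -3.123 0.842 -2.964
v -4.817 -0.762 -3.436
v -4.99 -0.428 -2.804
v -4.484 -0.961 -2.812
v -3.62 0.869 -2.422
v -3.113 0.336 -2.429
v -4.133 -0.131 -2.034
v -4.827 -0.256 -3.971
v -4.32 -0.789 -3.978
v -3.456 1.041 -3.588
v -2.95 0.508 -3.596
v -3.807 0.211 -4.366
v -2.833 -0.204 -3.452
v -3.68 -1.006 -3.688
v -3.69 -0.5 -4.222
v -3.166 -0.005 -4.076
v -2.934 -0.31 -2.731
v -3.781 -1.112 -2.967
v -3.954 -0.778 -2.336
v -3.431 -0.282 -2.189
v -3.15 -0.823 -3.212
v -4.159 1.192 -3.433
v -5.006 0.39 -3.669
v -4.509 0.362 -4.211
v -3.986 0.858 -4.064
v -4.26 1.086 -2.712
v -5.107 0.284 -2.948
v -4.774 0.085 -2.324
v -4.25 0.58 -2.178
v -4.79 0.903 -3.188
v 3.473 -3.572 -0.984
v 4.136 -3.239 -1.698
v 4.387 -2.548 0.344
v 3.648 -2.83 -1.677
v 3.093 -2.705 -1.391
v 2.683 -2.911 -0.949
v 2.575 -3.37 -0.521
v 2.81 -3.906 -0.27
v 3.298 -4.314 -0.291
v 3.852 -4.439 -0.577
v 4.262 -4.233 -1.018
v 4.371 -3.774 -1.446
v 0.48 -0.609 -0.115
v 0.69 -0.498 0.701
v 1.195 -0.177 -0.358
v 1.405 -0.066 0.459
v 1.295 -1.974 -0.139
v 1.505 -1.863 0.678
v 2.01 -1.542 -0.381
v 2.22 -1.431 0.435
f 1 38 17
f 38 12 41
f 17 41 6
f 38 41 17
f 1 17 13
f 17 6 18
f 13 18 2
f 17 18 13
f 1 13 22
f 13 2 23
f 22 23 8
f 13 23 22
f 1 22 34
f 22 8 37
f 34 37 11
f 22 37 34
f 1 34 38
f 34 11 42
f 38 42 12
f 34 42 38
f 2 18 29
f 18 6 32
f 29 32 10
f 18 32 29
f 6 41 19
f 41 12 40
f 19 40 5
f 41 40 19
f 12 42 39
f 42 11 35
f 39 35 3
f 42 35 39
f 11 37 36
f 37 8 24
f 36 24 7
f 37 24 36
f 8 23 28
f 23 2 25
f 28 25 9
f 23 25 28
f 4 30 16
f 30 10 31
f 16 31 5
f 30 31 16
f 4 16 14
f 16 5 15
f 14 15 3
f 16 15 14
f 4 14 21
f 14 3 20
f 21 20 7
f 14 20 21
f 4 21 26
f 21 7 27
f 26 27 9
f 21 27 26
f 4 26 30
f 26 9 33
f 30 33 10
f 26 33 30
f 5 31 19
f 31 10 32
f 19 32 6
f 31 32 19
f 3 15 39
f 15 5 40
f 39 40 12
f 15 40 39
f 7 20 36
f 20 3 35
f 36 35 11
f 20 35 36
f 9 27 28
f 27 7 24
f 28 24 8
f 27 24 28
f 10 33 29
f 33 9 25
f 29 25 2
f 33 25 29
f 44 43 46
f 44 46 45
f 46 43 47
f 46 47 45
f 47 43 48
f 47 48 45
f 48 43 49
f 48 49 45
f 49 43 50
f 49 50 45
f 50 43 51
f 50 51 45
f 51 43 52
f 51 52 45
f 52 43 53
f 52 53 45
f 53 43 54
f 53 54 45
f 54 43 44
f 54 44 45
f 56 58 55
f 59 56 55
f 55 58 57
f 57 59 55
f 56 62 58
f 60 56 59
f 60 62 56
f 58 62 57
f 61 59 57
f 57 62 61
f 61 60 59
f 62 60 61



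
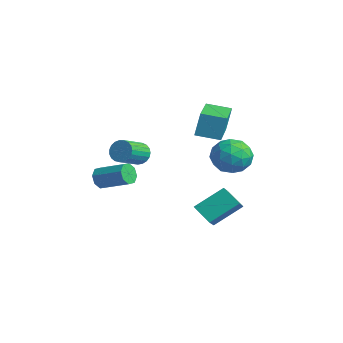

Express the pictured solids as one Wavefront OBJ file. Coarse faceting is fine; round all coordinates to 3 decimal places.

v -1.633 1.424 1.788
v -1.646 1.707 2.933
v -0.97 2.278 1.585
v -0.983 2.561 2.73
v 0.043 0.199 2.11
v 0.03 0.482 3.255
v 0.706 1.053 1.907
v 0.693 1.336 3.052
v -1.109 3.16 -0.585
v -0.407 3.293 0.067
v -1.333 1.707 -0.047
v -0.631 1.84 0.605
v -1.466 2.322 0.688
v -1.328 3.219 0.355
v -0.412 1.781 -0.335
v -0.274 2.678 -0.668
v 0.023 2.441 0.222
v -0.628 2.775 0.854
v -1.112 2.225 -0.834
v -1.763 2.559 -0.202
v -0.739 3.354 -0.306
v -1.001 1.646 0.326
v -1.492 1.929 0.375
v -1.08 2.007 0.758
v -1.28 3.311 -0.137
v -0.867 3.389 0.247
v -1.489 2.818 0.611
v -0.873 1.611 -0.227
v -0.46 1.689 0.157
v -0.66 2.993 -0.738
v -0.248 3.071 -0.355
v -0.251 2.182 -0.591
v -0.073 2.931 0.168
v -0.204 2.078 0.484
v -0.076 2.042 -0.069
v 0.005 2.57 -0.264
v -0.456 3.128 0.54
v -0.587 2.274 0.856
v -1.078 2.557 0.904
v -0.997 3.085 0.709
v -0.203 2.627 0.63
v -1.153 2.726 -0.836
v -1.284 1.872 -0.52
v -0.743 1.915 -0.689
v -0.662 2.443 -0.884
v -1.536 2.922 -0.464
v -1.667 2.069 -0.148
v -1.745 2.43 0.284
v -1.664 2.958 0.089
v -1.537 2.373 -0.61
v -0.132 1.235 -3.45
v -0.949 0.959 -2.832
v 0.132 2.497 -2.537
v -0.685 2.222 -1.92
v 0.545 0.638 -2.82
v -0.272 0.363 -2.203
v 0.809 1.901 -1.908
v -0.008 1.625 -1.29
v -0.291 -2.152 1.462
v 0.105 -2.201 1.069
v 0.527 -3.238 1.625
v 0.131 -3.188 2.018
v 0.212 -2.071 1.229
v 0.634 -3.108 1.786
v 0.232 -1.955 1.43
v 0.655 -2.992 1.987
v 0.162 -1.873 1.637
v 0.584 -2.91 2.193
v 0.014 -1.839 1.813
v 0.436 -2.876 2.369
v -0.187 -1.859 1.928
v 0.235 -2.896 2.484
v -0.407 -1.93 1.963
v 0.015 -2.967 2.519
v -0.606 -2.039 1.911
v -0.184 -3.076 2.467
v -0.751 -2.167 1.782
v -0.328 -3.204 2.338
v -0.816 -2.293 1.597
v -0.394 -3.33 2.153
v -0.79 -2.394 1.389
v -0.368 -3.431 1.945
v -0.679 -2.454 1.193
v -0.257 -3.49 1.749
v -0.5 -2.461 1.044
v -0.078 -3.497 1.6
v -0.285 -2.414 0.967
v 0.137 -3.451 1.524
v -0.071 -2.323 0.976
v 0.351 -3.359 1.532
v -2.517 -2.784 -0.735
v -2.19 -2.962 -1.154
v -1.077 -2.214 -0.603
v -1.403 -2.036 -0.185
v -2.391 -2.595 -1.247
v -1.277 -1.847 -0.697
v -2.665 -2.339 -1.041
v -1.551 -1.591 -0.49
v -2.853 -2.343 -0.655
v -1.739 -1.595 -0.105
v -2.843 -2.606 -0.317
v -1.73 -1.858 0.234
v -2.643 -2.973 -0.223
v -1.529 -2.225 0.327
v -2.369 -3.229 -0.43
v -1.255 -2.481 0.121
v -2.181 -3.225 -0.815
v -1.067 -2.477 -0.265
f 2 4 1
f 5 2 1
f 1 4 3
f 3 5 1
f 2 8 4
f 6 2 5
f 6 8 2
f 4 8 3
f 7 5 3
f 3 8 7
f 7 6 5
f 8 6 7
f 9 46 25
f 46 20 49
f 25 49 14
f 46 49 25
f 9 25 21
f 25 14 26
f 21 26 10
f 25 26 21
f 9 21 30
f 21 10 31
f 30 31 16
f 21 31 30
f 9 30 42
f 30 16 45
f 42 45 19
f 30 45 42
f 9 42 46
f 42 19 50
f 46 50 20
f 42 50 46
f 10 26 37
f 26 14 40
f 37 40 18
f 26 40 37
f 14 49 27
f 49 20 48
f 27 48 13
f 49 48 27
f 20 50 47
f 50 19 43
f 47 43 11
f 50 43 47
f 19 45 44
f 45 16 32
f 44 32 15
f 45 32 44
f 16 31 36
f 31 10 33
f 36 33 17
f 31 33 36
f 12 38 24
f 38 18 39
f 24 39 13
f 38 39 24
f 12 24 22
f 24 13 23
f 22 23 11
f 24 23 22
f 12 22 29
f 22 11 28
f 29 28 15
f 22 28 29
f 12 29 34
f 29 15 35
f 34 35 17
f 29 35 34
f 12 34 38
f 34 17 41
f 38 41 18
f 34 41 38
f 13 39 27
f 39 18 40
f 27 40 14
f 39 40 27
f 11 23 47
f 23 13 48
f 47 48 20
f 23 48 47
f 15 28 44
f 28 11 43
f 44 43 19
f 28 43 44
f 17 35 36
f 35 15 32
f 36 32 16
f 35 32 36
f 18 41 37
f 41 17 33
f 37 33 10
f 41 33 37
f 52 54 51
f 55 52 51
f 51 54 53
f 53 55 51
f 52 58 54
f 56 52 55
f 56 58 52
f 54 58 53
f 57 55 53
f 53 58 57
f 57 56 55
f 58 56 57
f 60 59 63
f 60 63 61
f 61 63 64
f 61 64 62
f 63 59 65
f 63 65 64
f 64 65 66
f 64 66 62
f 65 59 67
f 65 67 66
f 66 67 68
f 66 68 62
f 67 59 69
f 67 69 68
f 68 69 70
f 68 70 62
f 69 59 71
f 69 71 70
f 70 71 72
f 70 72 62
f 71 59 73
f 71 73 72
f 72 73 74
f 72 74 62
f 73 59 75
f 73 75 74
f 74 75 76
f 74 76 62
f 75 59 77
f 75 77 76
f 76 77 78
f 76 78 62
f 77 59 79
f 77 79 78
f 78 79 80
f 78 80 62
f 79 59 81
f 79 81 80
f 80 81 82
f 80 82 62
f 81 59 83
f 81 83 82
f 82 83 84
f 82 84 62
f 83 59 85
f 83 85 84
f 84 85 86
f 84 86 62
f 85 59 87
f 85 87 86
f 86 87 88
f 86 88 62
f 87 59 89
f 87 89 88
f 88 89 90
f 88 90 62
f 89 59 60
f 89 60 90
f 90 60 61
f 90 61 62
f 92 91 95
f 92 95 93
f 93 95 96
f 93 96 94
f 95 91 97
f 95 97 96
f 96 97 98
f 96 98 94
f 97 91 99
f 97 99 98
f 98 99 100
f 98 100 94
f 99 91 101
f 99 101 100
f 100 101 102
f 100 102 94
f 101 91 103
f 101 103 102
f 102 103 104
f 102 104 94
f 103 91 105
f 103 105 104
f 104 105 106
f 104 106 94
f 105 91 107
f 105 107 106
f 106 107 108
f 106 108 94
f 107 91 92
f 107 92 108
f 108 92 93
f 108 93 94



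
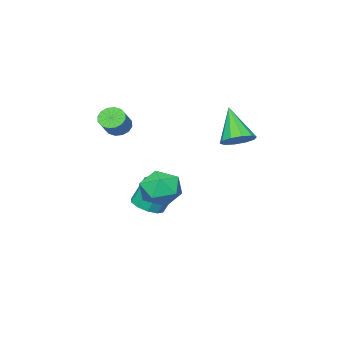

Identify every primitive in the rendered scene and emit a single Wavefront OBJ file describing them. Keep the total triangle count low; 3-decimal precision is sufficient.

v -0.926 -3.65 -3.201
v -0.024 -3.473 -3.003
v -0.472 -2.913 -1.461
v -1.374 -3.09 -1.659
v -0.253 -2.995 -3.243
v -0.701 -2.436 -1.701
v -0.738 -2.768 -3.466
v -1.186 -2.208 -1.925
v -1.296 -2.877 -3.588
v -1.744 -2.318 -2.047
v -1.712 -3.282 -3.563
v -2.16 -2.722 -2.021
v -1.828 -3.827 -3.399
v -2.276 -3.267 -1.857
v -1.599 -4.304 -3.159
v -2.047 -3.745 -1.617
v -1.114 -4.532 -2.935
v -1.562 -3.972 -1.394
v -0.556 -4.422 -2.813
v -1.004 -3.863 -1.272
v -0.14 -4.018 -2.839
v -0.588 -3.458 -1.297
v 0.894 0.225 0.269
v 2.092 0.113 0.383
v 0.948 -0.853 -1.363
v 2.146 -0.965 -1.249
v 1.411 -1.514 -0.462
v 1.377 -0.848 0.546
v 1.663 0.108 -1.526
v 1.629 0.774 -0.518
v 2.568 0.041 -0.727
v 2.412 -0.962 -0.069
v 0.628 0.222 -0.911
v 0.472 -0.781 -0.253
v -0.741 2.629 2.861
v 0.057 2.843 3.241
v -1.299 1.511 4.659
v -0.312 3.244 3.376
v -0.846 3.411 3.315
v -1.339 3.279 3.08
v -1.605 2.899 2.761
v -1.54 2.416 2.481
v -1.17 2.014 2.345
v -0.637 1.847 2.407
v -0.143 1.979 2.642
v 0.122 2.359 2.96
v 0.752 -4.002 2.741
v 1.231 -4.48 2.469
v 2.168 -4.017 3.308
v 1.688 -3.538 3.579
v 1.27 -4.171 2.255
v 2.207 -3.708 3.094
v 1.17 -3.817 2.172
v 2.106 -3.353 3.01
v 0.957 -3.512 2.24
v 1.894 -3.048 3.079
v 0.69 -3.338 2.443
v 1.626 -2.875 3.282
v 0.439 -3.342 2.726
v 1.376 -2.879 3.564
v 0.272 -3.523 3.012
v 1.209 -3.06 3.851
v 0.233 -3.832 3.226
v 1.17 -3.369 4.065
v 0.334 -4.187 3.31
v 1.27 -3.723 4.148
v 0.546 -4.492 3.241
v 1.483 -4.028 4.08
v 0.814 -4.665 3.038
v 1.75 -4.202 3.877
v 1.064 -4.661 2.756
v 2.001 -4.198 3.594
f 2 1 5
f 2 5 3
f 3 5 6
f 3 6 4
f 5 1 7
f 5 7 6
f 6 7 8
f 6 8 4
f 7 1 9
f 7 9 8
f 8 9 10
f 8 10 4
f 9 1 11
f 9 11 10
f 10 11 12
f 10 12 4
f 11 1 13
f 11 13 12
f 12 13 14
f 12 14 4
f 13 1 15
f 13 15 14
f 14 15 16
f 14 16 4
f 15 1 17
f 15 17 16
f 16 17 18
f 16 18 4
f 17 1 19
f 17 19 18
f 18 19 20
f 18 20 4
f 19 1 21
f 19 21 20
f 20 21 22
f 20 22 4
f 21 1 2
f 21 2 22
f 22 2 3
f 22 3 4
f 23 34 28
f 23 28 24
f 23 24 30
f 23 30 33
f 23 33 34
f 24 28 32
f 28 34 27
f 34 33 25
f 33 30 29
f 30 24 31
f 26 32 27
f 26 27 25
f 26 25 29
f 26 29 31
f 26 31 32
f 27 32 28
f 25 27 34
f 29 25 33
f 31 29 30
f 32 31 24
f 36 35 38
f 36 38 37
f 38 35 39
f 38 39 37
f 39 35 40
f 39 40 37
f 40 35 41
f 40 41 37
f 41 35 42
f 41 42 37
f 42 35 43
f 42 43 37
f 43 35 44
f 43 44 37
f 44 35 45
f 44 45 37
f 45 35 46
f 45 46 37
f 46 35 36
f 46 36 37
f 48 47 51
f 48 51 49
f 49 51 52
f 49 52 50
f 51 47 53
f 51 53 52
f 52 53 54
f 52 54 50
f 53 47 55
f 53 55 54
f 54 55 56
f 54 56 50
f 55 47 57
f 55 57 56
f 56 57 58
f 56 58 50
f 57 47 59
f 57 59 58
f 58 59 60
f 58 60 50
f 59 47 61
f 59 61 60
f 60 61 62
f 60 62 50
f 61 47 63
f 61 63 62
f 62 63 64
f 62 64 50
f 63 47 65
f 63 65 64
f 64 65 66
f 64 66 50
f 65 47 67
f 65 67 66
f 66 67 68
f 66 68 50
f 67 47 69
f 67 69 68
f 68 69 70
f 68 70 50
f 69 47 71
f 69 71 70
f 70 71 72
f 70 72 50
f 71 47 48
f 71 48 72
f 72 48 49
f 72 49 50



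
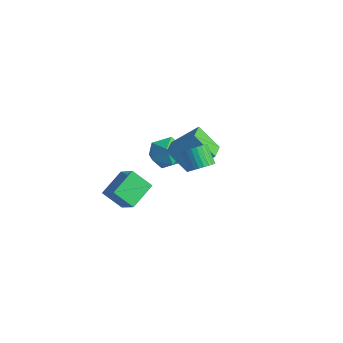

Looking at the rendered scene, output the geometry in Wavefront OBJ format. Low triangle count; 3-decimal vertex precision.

v 0.73 1.084 0.277
v -0.494 0.585 1.586
v 1.712 2.292 1.657
v 0.489 1.792 2.965
v 1.551 0.008 0.635
v 0.328 -0.492 1.943
v 2.534 1.215 2.014
v 1.31 0.716 3.323
v 3.882 -0.968 3.307
v 4.404 -0.673 3.774
v 3.46 -0.438 4.681
v 2.938 -0.732 4.213
v 4.319 -0.432 3.623
v 3.375 -0.197 4.53
v 4.168 -0.273 3.424
v 3.223 -0.038 4.331
v 3.973 -0.22 3.207
v 3.028 0.016 4.114
v 3.764 -0.28 3.005
v 2.82 -0.045 3.912
v 3.573 -0.445 2.849
v 2.629 -0.21 3.756
v 3.429 -0.69 2.763
v 2.485 -0.455 3.67
v 3.355 -0.977 2.76
v 2.41 -0.742 3.666
v 3.36 -1.262 2.839
v 2.416 -1.027 3.746
v 3.445 -1.503 2.99
v 2.501 -1.268 3.897
v 3.597 -1.662 3.189
v 2.652 -1.427 4.096
v 3.792 -1.716 3.406
v 2.847 -1.48 4.313
v 4 -1.655 3.608
v 3.056 -1.42 4.515
v 4.191 -1.49 3.764
v 3.247 -1.255 4.671
v 4.335 -1.245 3.85
v 3.391 -1.01 4.757
v 4.41 -0.958 3.854
v 3.465 -0.723 4.76
v -2.371 2.936 -1.354
v -1.588 2.315 -2.07
v -2.992 1.225 -0.55
v -2.209 0.604 -1.266
v -1.78 1.316 -0.36
v -1.397 2.374 -0.856
v -3.183 1.166 -1.764
v -2.8 2.224 -2.26
v -2.09 1.221 -2.324
v -1.222 1.314 -1.456
v -3.358 2.226 -1.164
v -2.49 2.319 -0.296
v -3.631 -2.076 -3.754
v -2.277 -2.292 -2.589
v -3.976 -0.352 -3.034
v -2.622 -0.569 -1.868
v -2.618 -1.431 -4.812
v -1.264 -1.648 -3.646
v -2.963 0.292 -4.091
v -1.609 0.076 -2.926
f 2 4 1
f 5 2 1
f 1 4 3
f 3 5 1
f 2 8 4
f 6 2 5
f 6 8 2
f 4 8 3
f 7 5 3
f 3 8 7
f 7 6 5
f 8 6 7
f 10 9 13
f 10 13 11
f 11 13 14
f 11 14 12
f 13 9 15
f 13 15 14
f 14 15 16
f 14 16 12
f 15 9 17
f 15 17 16
f 16 17 18
f 16 18 12
f 17 9 19
f 17 19 18
f 18 19 20
f 18 20 12
f 19 9 21
f 19 21 20
f 20 21 22
f 20 22 12
f 21 9 23
f 21 23 22
f 22 23 24
f 22 24 12
f 23 9 25
f 23 25 24
f 24 25 26
f 24 26 12
f 25 9 27
f 25 27 26
f 26 27 28
f 26 28 12
f 27 9 29
f 27 29 28
f 28 29 30
f 28 30 12
f 29 9 31
f 29 31 30
f 30 31 32
f 30 32 12
f 31 9 33
f 31 33 32
f 32 33 34
f 32 34 12
f 33 9 35
f 33 35 34
f 34 35 36
f 34 36 12
f 35 9 37
f 35 37 36
f 36 37 38
f 36 38 12
f 37 9 39
f 37 39 38
f 38 39 40
f 38 40 12
f 39 9 41
f 39 41 40
f 40 41 42
f 40 42 12
f 41 9 10
f 41 10 42
f 42 10 11
f 42 11 12
f 43 54 48
f 43 48 44
f 43 44 50
f 43 50 53
f 43 53 54
f 44 48 52
f 48 54 47
f 54 53 45
f 53 50 49
f 50 44 51
f 46 52 47
f 46 47 45
f 46 45 49
f 46 49 51
f 46 51 52
f 47 52 48
f 45 47 54
f 49 45 53
f 51 49 50
f 52 51 44
f 56 58 55
f 59 56 55
f 55 58 57
f 57 59 55
f 56 62 58
f 60 56 59
f 60 62 56
f 58 62 57
f 61 59 57
f 57 62 61
f 61 60 59
f 62 60 61



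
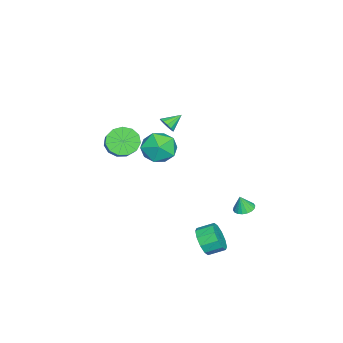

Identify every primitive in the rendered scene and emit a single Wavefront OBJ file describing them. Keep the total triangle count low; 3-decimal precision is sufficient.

v -3.421 -1.664 0.984
v -2.985 -1.292 1.07
v -4.099 -0.996 1.536
v -3.127 -1.204 0.789
v -3.362 -1.262 0.57
v -3.617 -1.448 0.483
v -3.809 -1.702 0.554
v -3.878 -1.945 0.763
v -3.802 -2.098 1.041
v -3.605 -2.113 1.302
v -3.35 -1.986 1.461
v -3.117 -1.757 1.469
v -2.981 -1.498 1.323
v 2.065 -0.204 3.983
v 2.859 0.548 4.248
v 3.181 -0.948 2.752
v 3.975 -0.196 3.017
v 3.688 -0.996 3.754
v 2.999 -0.536 4.516
v 3.041 0.136 2.484
v 2.352 0.596 3.246
v 3.462 0.758 3.322
v 3.862 0.058 4.107
v 2.178 -0.458 2.893
v 2.578 -1.158 3.678
v 2.714 2.084 -3.687
v 3.289 1.931 -2.986
v 3.022 2.824 -2.572
v 2.446 2.976 -3.273
v 3.577 2.206 -3.392
v 3.309 3.099 -2.978
v 3.535 2.434 -3.911
v 3.267 3.327 -3.497
v 3.179 2.528 -4.345
v 2.911 3.421 -3.931
v 2.646 2.452 -4.527
v 2.378 3.345 -4.113
v 2.138 2.236 -4.388
v 1.871 3.129 -3.974
v 1.851 1.961 -3.982
v 1.583 2.854 -3.568
v 1.893 1.733 -3.463
v 1.625 2.626 -3.049
v 2.249 1.639 -3.029
v 1.981 2.532 -2.615
v 2.782 1.715 -2.847
v 2.514 2.608 -2.433
v -1.702 3.262 -3.807
v -1.16 3.583 -3.814
v -1.558 3.038 -2.833
v -1.348 3.779 -3.741
v -1.606 3.871 -3.682
v -1.883 3.844 -3.647
v -2.124 3.7 -3.644
v -2.281 3.47 -3.674
v -2.324 3.199 -3.73
v -2.244 2.94 -3.801
v -2.056 2.745 -3.873
v -1.798 2.652 -3.933
v -1.521 2.68 -3.967
v -1.28 2.823 -3.97
v -1.123 3.053 -3.941
v -1.08 3.324 -3.885
v -0.237 -3.3 1.242
v 0.181 -2.869 0.505
v 1.574 -2.31 1.621
v 1.157 -2.74 2.358
v -0.144 -2.506 0.728
v 1.25 -1.947 1.843
v -0.497 -2.395 1.115
v 0.896 -1.836 2.23
v -0.768 -2.571 1.541
v 0.625 -2.012 2.656
v -0.87 -2.978 1.873
v 0.523 -2.419 2.988
v -0.771 -3.488 2.005
v 0.622 -2.929 3.12
v -0.502 -3.937 1.894
v 0.891 -3.378 3.01
v -0.149 -4.184 1.577
v 1.244 -3.625 2.692
v 0.176 -4.151 1.153
v 1.569 -3.591 2.268
v 0.371 -3.846 0.758
v 1.764 -3.287 1.873
v 0.372 -3.369 0.517
v 1.765 -2.81 1.632
f 2 1 4
f 2 4 3
f 4 1 5
f 4 5 3
f 5 1 6
f 5 6 3
f 6 1 7
f 6 7 3
f 7 1 8
f 7 8 3
f 8 1 9
f 8 9 3
f 9 1 10
f 9 10 3
f 10 1 11
f 10 11 3
f 11 1 12
f 11 12 3
f 12 1 13
f 12 13 3
f 13 1 2
f 13 2 3
f 14 25 19
f 14 19 15
f 14 15 21
f 14 21 24
f 14 24 25
f 15 19 23
f 19 25 18
f 25 24 16
f 24 21 20
f 21 15 22
f 17 23 18
f 17 18 16
f 17 16 20
f 17 20 22
f 17 22 23
f 18 23 19
f 16 18 25
f 20 16 24
f 22 20 21
f 23 22 15
f 27 26 30
f 27 30 28
f 28 30 31
f 28 31 29
f 30 26 32
f 30 32 31
f 31 32 33
f 31 33 29
f 32 26 34
f 32 34 33
f 33 34 35
f 33 35 29
f 34 26 36
f 34 36 35
f 35 36 37
f 35 37 29
f 36 26 38
f 36 38 37
f 37 38 39
f 37 39 29
f 38 26 40
f 38 40 39
f 39 40 41
f 39 41 29
f 40 26 42
f 40 42 41
f 41 42 43
f 41 43 29
f 42 26 44
f 42 44 43
f 43 44 45
f 43 45 29
f 44 26 46
f 44 46 45
f 45 46 47
f 45 47 29
f 46 26 27
f 46 27 47
f 47 27 28
f 47 28 29
f 49 48 51
f 49 51 50
f 51 48 52
f 51 52 50
f 52 48 53
f 52 53 50
f 53 48 54
f 53 54 50
f 54 48 55
f 54 55 50
f 55 48 56
f 55 56 50
f 56 48 57
f 56 57 50
f 57 48 58
f 57 58 50
f 58 48 59
f 58 59 50
f 59 48 60
f 59 60 50
f 60 48 61
f 60 61 50
f 61 48 62
f 61 62 50
f 62 48 63
f 62 63 50
f 63 48 49
f 63 49 50
f 65 64 68
f 65 68 66
f 66 68 69
f 66 69 67
f 68 64 70
f 68 70 69
f 69 70 71
f 69 71 67
f 70 64 72
f 70 72 71
f 71 72 73
f 71 73 67
f 72 64 74
f 72 74 73
f 73 74 75
f 73 75 67
f 74 64 76
f 74 76 75
f 75 76 77
f 75 77 67
f 76 64 78
f 76 78 77
f 77 78 79
f 77 79 67
f 78 64 80
f 78 80 79
f 79 80 81
f 79 81 67
f 80 64 82
f 80 82 81
f 81 82 83
f 81 83 67
f 82 64 84
f 82 84 83
f 83 84 85
f 83 85 67
f 84 64 86
f 84 86 85
f 85 86 87
f 85 87 67
f 86 64 65
f 86 65 87
f 87 65 66
f 87 66 67



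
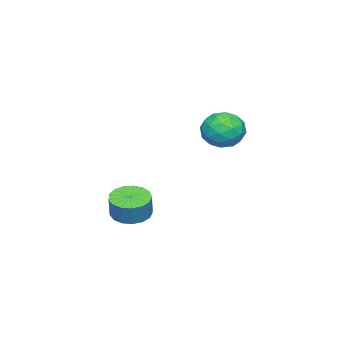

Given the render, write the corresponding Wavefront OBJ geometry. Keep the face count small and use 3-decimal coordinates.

v -0.123 -3.016 -4.033
v 0.709 -2.454 -4.404
v 1.135 -2.263 -3.158
v 0.303 -2.824 -2.787
v 0.344 -2.101 -4.333
v 0.77 -1.91 -3.088
v -0.127 -1.958 -4.194
v 0.299 -1.766 -2.949
v -0.598 -2.057 -4.018
v -0.172 -1.866 -2.772
v -0.96 -2.376 -3.845
v -0.534 -2.184 -2.6
v -1.13 -2.841 -3.715
v -0.704 -2.65 -2.47
v -1.069 -3.346 -3.658
v -0.643 -3.155 -2.413
v -0.792 -3.776 -3.687
v -0.366 -3.584 -2.442
v -0.361 -4.031 -3.795
v 0.065 -3.84 -2.55
v 0.124 -4.054 -3.957
v 0.55 -3.863 -2.712
v 0.552 -3.839 -4.137
v 0.978 -3.648 -2.892
v 0.826 -3.435 -4.293
v 1.252 -3.244 -3.048
v 0.883 -2.935 -4.389
v 1.309 -2.744 -3.144
v -0.675 1.966 3.045
v -0.017 2.828 3.476
v 0.617 1.652 1.704
v 1.275 2.514 2.135
v 1.136 1.526 2.741
v 0.338 1.72 3.57
v 0.262 2.76 1.61
v -0.536 2.954 2.439
v 0.562 3.319 2.59
v 1.102 2.556 3.289
v -0.502 1.924 1.891
v 0.038 1.161 2.59
v -0.459 2.425 3.378
v 1.059 2.055 1.802
v 0.978 1.475 2.158
v 1.365 1.981 2.412
v -0.251 1.773 3.433
v 0.136 2.28 3.687
v 0.814 1.515 3.255
v 0.464 2.2 1.493
v 0.851 2.707 1.747
v -0.765 2.499 2.768
v -0.378 3.005 3.022
v -0.214 2.965 1.925
v 0.268 3.22 3.111
v 1.027 3.035 2.323
v 0.432 3.18 2.014
v -0.038 3.294 2.501
v 0.585 2.771 3.522
v 1.345 2.587 2.734
v 1.263 2.006 3.09
v 0.794 2.12 3.577
v 0.926 3.06 3.001
v -0.745 1.893 2.446
v 0.015 1.709 1.658
v -0.194 2.36 1.603
v -0.663 2.474 2.09
v -0.427 1.445 2.857
v 0.332 1.26 2.069
v 0.638 1.186 2.679
v 0.168 1.3 3.166
v -0.326 1.42 2.179
f 2 1 5
f 2 5 3
f 3 5 6
f 3 6 4
f 5 1 7
f 5 7 6
f 6 7 8
f 6 8 4
f 7 1 9
f 7 9 8
f 8 9 10
f 8 10 4
f 9 1 11
f 9 11 10
f 10 11 12
f 10 12 4
f 11 1 13
f 11 13 12
f 12 13 14
f 12 14 4
f 13 1 15
f 13 15 14
f 14 15 16
f 14 16 4
f 15 1 17
f 15 17 16
f 16 17 18
f 16 18 4
f 17 1 19
f 17 19 18
f 18 19 20
f 18 20 4
f 19 1 21
f 19 21 20
f 20 21 22
f 20 22 4
f 21 1 23
f 21 23 22
f 22 23 24
f 22 24 4
f 23 1 25
f 23 25 24
f 24 25 26
f 24 26 4
f 25 1 27
f 25 27 26
f 26 27 28
f 26 28 4
f 27 1 2
f 27 2 28
f 28 2 3
f 28 3 4
f 29 66 45
f 66 40 69
f 45 69 34
f 66 69 45
f 29 45 41
f 45 34 46
f 41 46 30
f 45 46 41
f 29 41 50
f 41 30 51
f 50 51 36
f 41 51 50
f 29 50 62
f 50 36 65
f 62 65 39
f 50 65 62
f 29 62 66
f 62 39 70
f 66 70 40
f 62 70 66
f 30 46 57
f 46 34 60
f 57 60 38
f 46 60 57
f 34 69 47
f 69 40 68
f 47 68 33
f 69 68 47
f 40 70 67
f 70 39 63
f 67 63 31
f 70 63 67
f 39 65 64
f 65 36 52
f 64 52 35
f 65 52 64
f 36 51 56
f 51 30 53
f 56 53 37
f 51 53 56
f 32 58 44
f 58 38 59
f 44 59 33
f 58 59 44
f 32 44 42
f 44 33 43
f 42 43 31
f 44 43 42
f 32 42 49
f 42 31 48
f 49 48 35
f 42 48 49
f 32 49 54
f 49 35 55
f 54 55 37
f 49 55 54
f 32 54 58
f 54 37 61
f 58 61 38
f 54 61 58
f 33 59 47
f 59 38 60
f 47 60 34
f 59 60 47
f 31 43 67
f 43 33 68
f 67 68 40
f 43 68 67
f 35 48 64
f 48 31 63
f 64 63 39
f 48 63 64
f 37 55 56
f 55 35 52
f 56 52 36
f 55 52 56
f 38 61 57
f 61 37 53
f 57 53 30
f 61 53 57



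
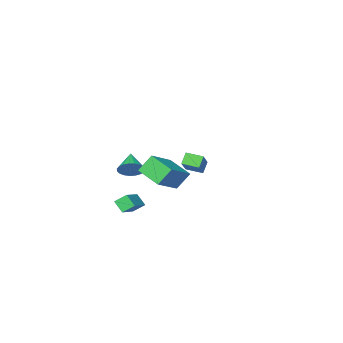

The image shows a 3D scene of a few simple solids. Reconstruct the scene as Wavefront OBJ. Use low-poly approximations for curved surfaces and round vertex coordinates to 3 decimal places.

v -3.763 -3.596 -2.28
v -4.25 -3.853 -1.606
v -4.439 -2.771 -2.453
v -4.925 -3.028 -1.778
v -2.695 -2.472 -1.082
v -3.181 -2.729 -0.407
v -3.37 -1.647 -1.254
v -3.857 -1.904 -0.58
v 3.736 2.195 2.064
v 4.033 2.457 2.713
v 3.124 1.225 2.736
v 3.761 2.617 2.696
v 3.485 2.704 2.57
v 3.252 2.703 2.356
v 3.103 2.614 2.092
v 3.063 2.453 1.823
v 3.14 2.248 1.596
v 3.32 2.033 1.45
v 3.572 1.846 1.409
v 3.852 1.72 1.483
v 4.112 1.676 1.656
v 4.308 1.722 1.9
v 4.404 1.849 2.173
v 4.385 2.037 2.427
v 4.254 2.252 2.618
v 2.011 0.905 -1.685
v 2.129 0.279 -1.078
v 3.255 1.792 -1.011
v 3.373 1.166 -0.404
v 2.567 0.514 -2.196
v 2.685 -0.112 -1.589
v 3.811 1.401 -1.522
v 3.929 0.775 -0.915
v 1.647 2.874 2.494
v 3.291 3.546 3.537
v 1.373 4.35 1.972
v 3.017 5.023 3.015
v 2.363 2.657 1.505
v 4.007 3.33 2.548
v 2.089 4.134 0.983
v 3.733 4.806 2.026
f 2 4 1
f 5 2 1
f 1 4 3
f 3 5 1
f 2 8 4
f 6 2 5
f 6 8 2
f 4 8 3
f 7 5 3
f 3 8 7
f 7 6 5
f 8 6 7
f 10 9 12
f 10 12 11
f 12 9 13
f 12 13 11
f 13 9 14
f 13 14 11
f 14 9 15
f 14 15 11
f 15 9 16
f 15 16 11
f 16 9 17
f 16 17 11
f 17 9 18
f 17 18 11
f 18 9 19
f 18 19 11
f 19 9 20
f 19 20 11
f 20 9 21
f 20 21 11
f 21 9 22
f 21 22 11
f 22 9 23
f 22 23 11
f 23 9 24
f 23 24 11
f 24 9 25
f 24 25 11
f 25 9 10
f 25 10 11
f 27 29 26
f 30 27 26
f 26 29 28
f 28 30 26
f 27 33 29
f 31 27 30
f 31 33 27
f 29 33 28
f 32 30 28
f 28 33 32
f 32 31 30
f 33 31 32
f 35 37 34
f 38 35 34
f 34 37 36
f 36 38 34
f 35 41 37
f 39 35 38
f 39 41 35
f 37 41 36
f 40 38 36
f 36 41 40
f 40 39 38
f 41 39 40



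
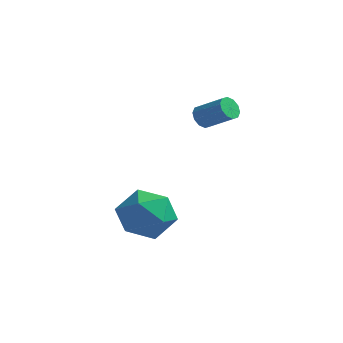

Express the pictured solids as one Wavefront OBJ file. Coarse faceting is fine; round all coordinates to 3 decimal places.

v 1.841 -0.264 -0.805
v 2.379 0.515 -1.523
v 2.321 -1.695 -1.997
v 2.859 -0.916 -2.715
v 3.321 -1.157 -1.647
v 3.024 -0.273 -0.911
v 1.676 -0.907 -2.609
v 1.379 -0.023 -1.873
v 2.277 0.117 -2.638
v 3.294 -0.037 -2.043
v 1.406 -1.143 -1.477
v 2.423 -1.297 -0.882
v 3.097 2.27 2.001
v 3.33 2.019 1.61
v 4.436 1.959 2.308
v 4.203 2.21 2.699
v 3.374 2.334 1.566
v 4.481 2.274 2.264
v 3.313 2.625 1.688
v 4.42 2.565 2.387
v 3.169 2.78 1.93
v 4.276 2.72 2.628
v 2.997 2.74 2.199
v 4.104 2.681 2.897
v 2.864 2.521 2.392
v 3.97 2.461 3.09
v 2.819 2.206 2.436
v 3.926 2.146 3.134
v 2.88 1.915 2.313
v 3.987 1.855 3.012
v 3.024 1.76 2.072
v 4.131 1.7 2.77
v 3.196 1.799 1.803
v 4.303 1.74 2.501
f 1 12 6
f 1 6 2
f 1 2 8
f 1 8 11
f 1 11 12
f 2 6 10
f 6 12 5
f 12 11 3
f 11 8 7
f 8 2 9
f 4 10 5
f 4 5 3
f 4 3 7
f 4 7 9
f 4 9 10
f 5 10 6
f 3 5 12
f 7 3 11
f 9 7 8
f 10 9 2
f 14 13 17
f 14 17 15
f 15 17 18
f 15 18 16
f 17 13 19
f 17 19 18
f 18 19 20
f 18 20 16
f 19 13 21
f 19 21 20
f 20 21 22
f 20 22 16
f 21 13 23
f 21 23 22
f 22 23 24
f 22 24 16
f 23 13 25
f 23 25 24
f 24 25 26
f 24 26 16
f 25 13 27
f 25 27 26
f 26 27 28
f 26 28 16
f 27 13 29
f 27 29 28
f 28 29 30
f 28 30 16
f 29 13 31
f 29 31 30
f 30 31 32
f 30 32 16
f 31 13 33
f 31 33 32
f 32 33 34
f 32 34 16
f 33 13 14
f 33 14 34
f 34 14 15
f 34 15 16



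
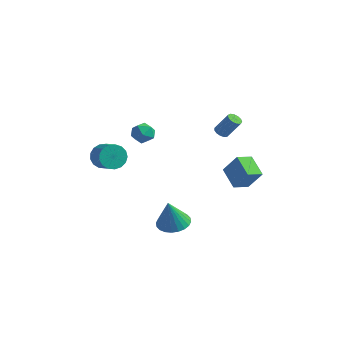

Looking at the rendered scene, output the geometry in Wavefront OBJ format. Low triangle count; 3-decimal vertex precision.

v 0.163 -2.312 -3.305
v 0.841 -1.566 -3.093
v 0.097 -2.788 -1.415
v 0.492 -1.369 -3.056
v 0.094 -1.315 -3.057
v -0.294 -1.413 -3.095
v -0.612 -1.649 -3.165
v -0.812 -1.985 -3.257
v -0.864 -2.371 -3.356
v -0.759 -2.748 -3.447
v -0.514 -3.059 -3.517
v -0.166 -3.256 -3.554
v 0.233 -3.309 -3.553
v 0.62 -3.211 -3.515
v 0.938 -2.976 -3.445
v 1.139 -2.64 -3.353
v 1.19 -2.254 -3.254
v 1.086 -1.876 -3.163
v 1.38 4.068 -3.275
v 0.962 3.036 -2.916
v 0.169 4.819 -2.525
v -0.249 3.787 -2.166
v 2.289 4.173 -1.914
v 1.871 3.141 -1.555
v 1.078 4.924 -1.164
v 0.66 3.892 -0.805
v -3.747 -3.601 1.66
v -3.218 -3.132 1.119
v -2.205 -3.65 1.66
v -2.733 -4.119 2.2
v -3.269 -2.878 1.457
v -2.256 -3.396 1.998
v -3.429 -2.79 1.842
v -2.416 -3.308 2.383
v -3.662 -2.887 2.185
v -2.649 -3.406 2.726
v -3.914 -3.149 2.408
v -2.901 -3.667 2.948
v -4.128 -3.513 2.459
v -3.115 -4.032 3
v -4.255 -3.898 2.327
v -3.242 -4.416 2.868
v -4.265 -4.215 2.042
v -3.252 -4.733 2.583
v -4.156 -4.391 1.67
v -3.143 -4.909 2.211
v -3.954 -4.386 1.295
v -2.941 -4.904 1.836
v -3.704 -4.201 1.004
v -2.691 -4.719 1.545
v -3.464 -3.879 0.863
v -2.45 -4.397 1.404
v -3.288 -3.493 0.904
v -2.275 -4.011 1.445
v -3.625 0.824 0.798
v -3.058 0.521 1.34
v -4.622 0.539 1.68
v -4.055 0.236 2.222
v -4.081 1.06 2.058
v -3.465 1.237 1.513
v -4.215 -0.177 1.507
v -3.599 -0 0.962
v -3.423 -0.098 1.779
v -3.34 0.667 2.119
v -4.34 0.393 0.901
v -4.257 1.158 1.241
v -0.036 3.194 1.508
v 0.39 3.168 1.248
v 1.163 3.44 2.493
v 0.736 3.466 2.752
v 0.309 3.438 1.24
v 1.082 3.709 2.485
v 0.118 3.63 1.317
v 0.89 3.901 2.562
v -0.122 3.684 1.454
v 0.65 3.955 2.699
v -0.335 3.582 1.608
v 0.438 3.854 2.853
v -0.453 3.358 1.731
v 0.32 3.629 2.975
v -0.439 3.081 1.782
v 0.334 3.352 3.027
v -0.297 2.84 1.746
v 0.476 3.112 2.991
v -0.072 2.712 1.635
v 0.701 2.983 2.88
v 0.164 2.737 1.483
v 0.937 3.008 2.728
v 0.336 2.907 1.339
v 1.109 3.178 2.584
f 2 1 4
f 2 4 3
f 4 1 5
f 4 5 3
f 5 1 6
f 5 6 3
f 6 1 7
f 6 7 3
f 7 1 8
f 7 8 3
f 8 1 9
f 8 9 3
f 9 1 10
f 9 10 3
f 10 1 11
f 10 11 3
f 11 1 12
f 11 12 3
f 12 1 13
f 12 13 3
f 13 1 14
f 13 14 3
f 14 1 15
f 14 15 3
f 15 1 16
f 15 16 3
f 16 1 17
f 16 17 3
f 17 1 18
f 17 18 3
f 18 1 2
f 18 2 3
f 20 22 19
f 23 20 19
f 19 22 21
f 21 23 19
f 20 26 22
f 24 20 23
f 24 26 20
f 22 26 21
f 25 23 21
f 21 26 25
f 25 24 23
f 26 24 25
f 28 27 31
f 28 31 29
f 29 31 32
f 29 32 30
f 31 27 33
f 31 33 32
f 32 33 34
f 32 34 30
f 33 27 35
f 33 35 34
f 34 35 36
f 34 36 30
f 35 27 37
f 35 37 36
f 36 37 38
f 36 38 30
f 37 27 39
f 37 39 38
f 38 39 40
f 38 40 30
f 39 27 41
f 39 41 40
f 40 41 42
f 40 42 30
f 41 27 43
f 41 43 42
f 42 43 44
f 42 44 30
f 43 27 45
f 43 45 44
f 44 45 46
f 44 46 30
f 45 27 47
f 45 47 46
f 46 47 48
f 46 48 30
f 47 27 49
f 47 49 48
f 48 49 50
f 48 50 30
f 49 27 51
f 49 51 50
f 50 51 52
f 50 52 30
f 51 27 53
f 51 53 52
f 52 53 54
f 52 54 30
f 53 27 28
f 53 28 54
f 54 28 29
f 54 29 30
f 55 66 60
f 55 60 56
f 55 56 62
f 55 62 65
f 55 65 66
f 56 60 64
f 60 66 59
f 66 65 57
f 65 62 61
f 62 56 63
f 58 64 59
f 58 59 57
f 58 57 61
f 58 61 63
f 58 63 64
f 59 64 60
f 57 59 66
f 61 57 65
f 63 61 62
f 64 63 56
f 68 67 71
f 68 71 69
f 69 71 72
f 69 72 70
f 71 67 73
f 71 73 72
f 72 73 74
f 72 74 70
f 73 67 75
f 73 75 74
f 74 75 76
f 74 76 70
f 75 67 77
f 75 77 76
f 76 77 78
f 76 78 70
f 77 67 79
f 77 79 78
f 78 79 80
f 78 80 70
f 79 67 81
f 79 81 80
f 80 81 82
f 80 82 70
f 81 67 83
f 81 83 82
f 82 83 84
f 82 84 70
f 83 67 85
f 83 85 84
f 84 85 86
f 84 86 70
f 85 67 87
f 85 87 86
f 86 87 88
f 86 88 70
f 87 67 89
f 87 89 88
f 88 89 90
f 88 90 70
f 89 67 68
f 89 68 90
f 90 68 69
f 90 69 70

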